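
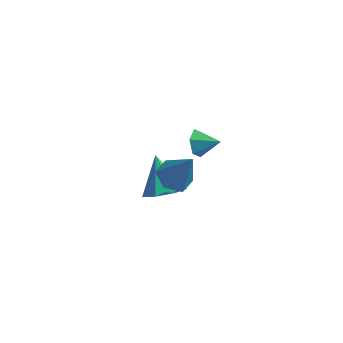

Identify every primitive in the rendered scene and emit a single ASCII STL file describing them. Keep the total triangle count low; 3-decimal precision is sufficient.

solid 
facet normal 0.440 -0.512 -0.738
outer loop
vertex -2.503 1.021 -1.348
vertex -3.14 1.374 -1.972
vertex -2.289 1.737 -1.717
endloop
endfacet
facet normal 0.589 0.224 0.776
outer loop
vertex -2.503 1.021 -1.348
vertex -2.289 1.737 -1.717
vertex -3.94 2.306 -0.628
endloop
endfacet
facet normal 0.440 -0.512 -0.738
outer loop
vertex -2.289 1.737 -1.717
vertex -3.14 1.374 -1.972
vertex -2.716 2.179 -2.278
endloop
endfacet
facet normal 0.477 0.829 0.290
outer loop
vertex -2.289 1.737 -1.717
vertex -2.716 2.179 -2.278
vertex -3.94 2.306 -0.628
endloop
endfacet
facet normal 0.439 -0.512 -0.738
outer loop
vertex -2.716 2.179 -2.278
vertex -3.14 1.374 -1.972
vertex -3.463 2.016 -2.609
endloop
endfacet
facet normal -0.135 0.975 -0.175
outer loop
vertex -2.716 2.179 -2.278
vertex -3.463 2.016 -2.609
vertex -3.94 2.306 -0.628
endloop
endfacet
facet normal 0.439 -0.512 -0.738
outer loop
vertex -3.463 2.016 -2.609
vertex -3.14 1.374 -1.972
vertex -3.967 1.369 -2.46
endloop
endfacet
facet normal -0.789 0.552 -0.271
outer loop
vertex -3.463 2.016 -2.609
vertex -3.967 1.369 -2.46
vertex -3.94 2.306 -0.628
endloop
endfacet
facet normal 0.439 -0.512 -0.739
outer loop
vertex -3.967 1.369 -2.46
vertex -3.14 1.374 -1.972
vertex -3.848 0.726 -1.944
endloop
endfacet
facet normal -0.990 -0.122 0.077
outer loop
vertex -3.967 1.369 -2.46
vertex -3.848 0.726 -1.944
vertex -3.94 2.306 -0.628
endloop
endfacet
facet normal 0.439 -0.512 -0.738
outer loop
vertex -3.848 0.726 -1.944
vertex -3.14 1.374 -1.972
vertex -3.197 0.571 -1.449
endloop
endfacet
facet normal -0.588 -0.538 0.605
outer loop
vertex -3.848 0.726 -1.944
vertex -3.197 0.571 -1.449
vertex -3.94 2.306 -0.628
endloop
endfacet
facet normal 0.439 -0.512 -0.738
outer loop
vertex -3.197 0.571 -1.449
vertex -3.14 1.374 -1.972
vertex -2.503 1.021 -1.348
endloop
endfacet
facet normal 0.116 -0.384 0.916
outer loop
vertex -3.197 0.571 -1.449
vertex -2.503 1.021 -1.348
vertex -3.94 2.306 -0.628
endloop
endfacet
facet normal -0.918 -0.087 -0.387
outer loop
vertex -2.076 2.642 -0.289
vertex -2.341 2.943 0.273
vertex -2.15 3.328 -0.267
endloop
endfacet
facet normal 0.781 0.104 -0.616
outer loop
vertex -2.076 2.642 -0.289
vertex -2.15 3.328 -0.267
vertex -1.359 3.037 0.687
endloop
endfacet
facet normal -0.918 -0.087 -0.387
outer loop
vertex -2.15 3.328 -0.267
vertex -2.341 2.943 0.273
vertex -2.415 3.629 0.294
endloop
endfacet
facet normal 0.533 0.824 -0.191
outer loop
vertex -2.15 3.328 -0.267
vertex -2.415 3.629 0.294
vertex -1.359 3.037 0.687
endloop
endfacet
facet normal -0.917 -0.087 -0.388
outer loop
vertex -2.415 3.629 0.294
vertex -2.341 2.943 0.273
vertex -2.607 3.244 0.834
endloop
endfacet
facet normal 0.199 0.763 0.615
outer loop
vertex -2.415 3.629 0.294
vertex -2.607 3.244 0.834
vertex -1.359 3.037 0.687
endloop
endfacet
facet normal -0.918 -0.089 -0.388
outer loop
vertex -2.607 3.244 0.834
vertex -2.341 2.943 0.273
vertex -2.532 2.559 0.813
endloop
endfacet
facet normal 0.114 -0.018 0.993
outer loop
vertex -2.607 3.244 0.834
vertex -2.532 2.559 0.813
vertex -1.359 3.037 0.687
endloop
endfacet
facet normal -0.918 -0.087 -0.386
outer loop
vertex -2.532 2.559 0.813
vertex -2.341 2.943 0.273
vertex -2.267 2.258 0.251
endloop
endfacet
facet normal 0.362 -0.740 0.567
outer loop
vertex -2.532 2.559 0.813
vertex -2.267 2.258 0.251
vertex -1.359 3.037 0.687
endloop
endfacet
facet normal -0.918 -0.087 -0.386
outer loop
vertex -2.267 2.258 0.251
vertex -2.341 2.943 0.273
vertex -2.076 2.642 -0.289
endloop
endfacet
facet normal 0.696 -0.678 -0.236
outer loop
vertex -2.267 2.258 0.251
vertex -2.076 2.642 -0.289
vertex -1.359 3.037 0.687
endloop
endfacet
facet normal -0.460 0.036 -0.887
outer loop
vertex -1.052 -1.678 2.234
vertex -1.612 -1.198 2.544
vertex -0.954 -0.884 2.215
endloop
endfacet
facet normal 0.987 -0.124 -0.102
outer loop
vertex -1.052 -1.678 2.234
vertex -0.954 -0.884 2.215
vertex -0.808 -1.262 4.096
endloop
endfacet
facet normal -0.460 0.036 -0.887
outer loop
vertex -0.954 -0.884 2.215
vertex -1.612 -1.198 2.544
vertex -1.514 -0.404 2.525
endloop
endfacet
facet normal 0.677 0.730 0.094
outer loop
vertex -0.954 -0.884 2.215
vertex -1.514 -0.404 2.525
vertex -0.808 -1.262 4.096
endloop
endfacet
facet normal -0.460 0.036 -0.887
outer loop
vertex -1.514 -0.404 2.525
vertex -1.612 -1.198 2.544
vertex -2.173 -0.719 2.854
endloop
endfacet
facet normal -0.141 0.841 0.523
outer loop
vertex -1.514 -0.404 2.525
vertex -2.173 -0.719 2.854
vertex -0.808 -1.262 4.096
endloop
endfacet
facet normal -0.459 0.037 -0.888
outer loop
vertex -2.173 -0.719 2.854
vertex -1.612 -1.198 2.544
vertex -2.271 -1.512 2.872
endloop
endfacet
facet normal -0.648 0.097 0.755
outer loop
vertex -2.173 -0.719 2.854
vertex -2.271 -1.512 2.872
vertex -0.808 -1.262 4.096
endloop
endfacet
facet normal -0.459 0.037 -0.887
outer loop
vertex -2.271 -1.512 2.872
vertex -1.612 -1.198 2.544
vertex -1.711 -1.992 2.562
endloop
endfacet
facet normal -0.339 -0.757 0.559
outer loop
vertex -2.271 -1.512 2.872
vertex -1.711 -1.992 2.562
vertex -0.808 -1.262 4.096
endloop
endfacet
facet normal -0.459 0.037 -0.887
outer loop
vertex -1.711 -1.992 2.562
vertex -1.612 -1.198 2.544
vertex -1.052 -1.678 2.234
endloop
endfacet
facet normal 0.479 -0.868 0.131
outer loop
vertex -1.711 -1.992 2.562
vertex -1.052 -1.678 2.234
vertex -0.808 -1.262 4.096
endloop
endfacet

endsolid


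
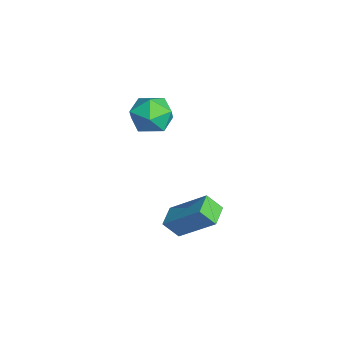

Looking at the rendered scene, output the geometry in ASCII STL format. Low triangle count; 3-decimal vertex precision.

solid 
facet normal -0.898 -0.410 -0.158
outer loop
vertex 1.19 0.095 -0.458
vertex 1.556 -0.684 -0.519
vertex 1.288 -0.392 0.247
endloop
endfacet
facet normal -0.953 0.172 0.251
outer loop
vertex 1.19 0.095 -0.458
vertex 1.288 -0.392 0.247
vertex 1.45 0.454 0.282
endloop
endfacet
facet normal -0.681 0.724 -0.112
outer loop
vertex 1.19 0.095 -0.458
vertex 1.45 0.454 0.282
vertex 1.818 0.685 -0.463
endloop
endfacet
facet normal -0.459 0.482 -0.746
outer loop
vertex 1.19 0.095 -0.458
vertex 1.818 0.685 -0.463
vertex 1.884 -0.018 -0.958
endloop
endfacet
facet normal -0.594 -0.218 -0.775
outer loop
vertex 1.19 0.095 -0.458
vertex 1.884 -0.018 -0.958
vertex 1.556 -0.684 -0.519
endloop
endfacet
facet normal -0.551 0.071 0.832
outer loop
vertex 1.45 0.454 0.282
vertex 1.288 -0.392 0.247
vertex 1.976 -0.102 0.678
endloop
endfacet
facet normal -0.462 -0.870 0.170
outer loop
vertex 1.288 -0.392 0.247
vertex 1.556 -0.684 -0.519
vertex 2.042 -0.805 0.183
endloop
endfacet
facet normal 0.031 -0.561 -0.828
outer loop
vertex 1.556 -0.684 -0.519
vertex 1.884 -0.018 -0.958
vertex 2.41 -0.574 -0.562
endloop
endfacet
facet normal 0.248 0.573 -0.781
outer loop
vertex 1.884 -0.018 -0.958
vertex 1.818 0.685 -0.463
vertex 2.572 0.272 -0.527
endloop
endfacet
facet normal -0.112 0.963 0.243
outer loop
vertex 1.818 0.685 -0.463
vertex 1.45 0.454 0.282
vertex 2.304 0.564 0.239
endloop
endfacet
facet normal 0.459 -0.482 0.746
outer loop
vertex 2.67 -0.215 0.178
vertex 1.976 -0.102 0.678
vertex 2.042 -0.805 0.183
endloop
endfacet
facet normal 0.681 -0.724 0.112
outer loop
vertex 2.67 -0.215 0.178
vertex 2.042 -0.805 0.183
vertex 2.41 -0.574 -0.562
endloop
endfacet
facet normal 0.953 -0.172 -0.251
outer loop
vertex 2.67 -0.215 0.178
vertex 2.41 -0.574 -0.562
vertex 2.572 0.272 -0.527
endloop
endfacet
facet normal 0.898 0.410 0.158
outer loop
vertex 2.67 -0.215 0.178
vertex 2.572 0.272 -0.527
vertex 2.304 0.564 0.239
endloop
endfacet
facet normal 0.594 0.218 0.775
outer loop
vertex 2.67 -0.215 0.178
vertex 2.304 0.564 0.239
vertex 1.976 -0.102 0.678
endloop
endfacet
facet normal -0.248 -0.573 0.781
outer loop
vertex 2.042 -0.805 0.183
vertex 1.976 -0.102 0.678
vertex 1.288 -0.392 0.247
endloop
endfacet
facet normal 0.112 -0.963 -0.243
outer loop
vertex 2.41 -0.574 -0.562
vertex 2.042 -0.805 0.183
vertex 1.556 -0.684 -0.519
endloop
endfacet
facet normal 0.551 -0.071 -0.832
outer loop
vertex 2.572 0.272 -0.527
vertex 2.41 -0.574 -0.562
vertex 1.884 -0.018 -0.958
endloop
endfacet
facet normal 0.462 0.870 -0.170
outer loop
vertex 2.304 0.564 0.239
vertex 2.572 0.272 -0.527
vertex 1.818 0.685 -0.463
endloop
endfacet
facet normal -0.031 0.561 0.828
outer loop
vertex 1.976 -0.102 0.678
vertex 2.304 0.564 0.239
vertex 1.45 0.454 0.282
endloop
endfacet
facet normal -0.889 0.426 0.166
outer loop
vertex 3.834 1.499 -2.998
vertex 3.975 2.026 -3.597
vertex 3.081 0.381 -4.16
endloop
endfacet
facet normal -0.174 -0.651 0.739
outer loop
vertex 3.845 0.014 -4.303
vertex 3.834 1.499 -2.998
vertex 3.081 0.381 -4.16
endloop
endfacet
facet normal -0.889 0.426 0.167
outer loop
vertex 3.081 0.381 -4.16
vertex 3.975 2.026 -3.597
vertex 3.221 0.908 -4.759
endloop
endfacet
facet normal -0.424 -0.629 -0.652
outer loop
vertex 3.221 0.908 -4.759
vertex 3.845 0.014 -4.303
vertex 3.081 0.381 -4.16
endloop
endfacet
facet normal 0.424 0.628 0.652
outer loop
vertex 3.834 1.499 -2.998
vertex 4.739 1.659 -3.74
vertex 3.975 2.026 -3.597
endloop
endfacet
facet normal -0.174 -0.651 0.739
outer loop
vertex 4.599 1.132 -3.141
vertex 3.834 1.499 -2.998
vertex 3.845 0.014 -4.303
endloop
endfacet
facet normal 0.424 0.629 0.652
outer loop
vertex 4.599 1.132 -3.141
vertex 4.739 1.659 -3.74
vertex 3.834 1.499 -2.998
endloop
endfacet
facet normal 0.174 0.651 -0.739
outer loop
vertex 3.975 2.026 -3.597
vertex 4.739 1.659 -3.74
vertex 3.221 0.908 -4.759
endloop
endfacet
facet normal -0.423 -0.628 -0.653
outer loop
vertex 3.986 0.541 -4.902
vertex 3.845 0.014 -4.303
vertex 3.221 0.908 -4.759
endloop
endfacet
facet normal 0.174 0.651 -0.739
outer loop
vertex 3.221 0.908 -4.759
vertex 4.739 1.659 -3.74
vertex 3.986 0.541 -4.902
endloop
endfacet
facet normal 0.889 -0.427 -0.166
outer loop
vertex 3.986 0.541 -4.902
vertex 4.599 1.132 -3.141
vertex 3.845 0.014 -4.303
endloop
endfacet
facet normal 0.889 -0.426 -0.167
outer loop
vertex 4.739 1.659 -3.74
vertex 4.599 1.132 -3.141
vertex 3.986 0.541 -4.902
endloop
endfacet

endsolid


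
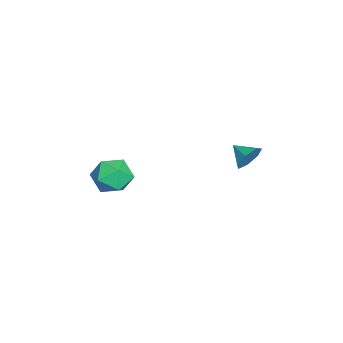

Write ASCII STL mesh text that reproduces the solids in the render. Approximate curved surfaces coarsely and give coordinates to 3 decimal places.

solid 
facet normal -0.524 0.828 0.201
outer loop
vertex 0.466 -3.09 1.354
vertex 0.771 -3.164 2.456
vertex 1.422 -2.574 1.72
endloop
endfacet
facet normal -0.274 0.840 -0.468
outer loop
vertex 0.466 -3.09 1.354
vertex 1.422 -2.574 1.72
vertex 1.42 -3.133 0.719
endloop
endfacet
facet normal -0.526 0.265 -0.808
outer loop
vertex 0.466 -3.09 1.354
vertex 1.42 -3.133 0.719
vertex 0.767 -4.068 0.837
endloop
endfacet
facet normal -0.931 -0.102 -0.350
outer loop
vertex 0.466 -3.09 1.354
vertex 0.767 -4.068 0.837
vertex 0.366 -4.087 1.911
endloop
endfacet
facet normal -0.930 0.246 0.274
outer loop
vertex 0.466 -3.09 1.354
vertex 0.366 -4.087 1.911
vertex 0.771 -3.164 2.456
endloop
endfacet
facet normal 0.437 0.785 -0.439
outer loop
vertex 1.42 -3.133 0.719
vertex 1.422 -2.574 1.72
vertex 2.314 -3.233 1.429
endloop
endfacet
facet normal 0.033 0.766 0.643
outer loop
vertex 1.422 -2.574 1.72
vertex 0.771 -3.164 2.456
vertex 1.913 -3.252 2.503
endloop
endfacet
facet normal -0.624 -0.176 0.761
outer loop
vertex 0.771 -3.164 2.456
vertex 0.366 -4.087 1.911
vertex 1.26 -4.187 2.621
endloop
endfacet
facet normal -0.627 -0.739 -0.247
outer loop
vertex 0.366 -4.087 1.911
vertex 0.767 -4.068 0.837
vertex 1.258 -4.746 1.62
endloop
endfacet
facet normal 0.029 -0.145 -0.989
outer loop
vertex 0.767 -4.068 0.837
vertex 1.42 -3.133 0.719
vertex 1.909 -4.156 0.884
endloop
endfacet
facet normal 0.931 0.102 0.350
outer loop
vertex 2.214 -4.23 1.986
vertex 2.314 -3.233 1.429
vertex 1.913 -3.252 2.503
endloop
endfacet
facet normal 0.526 -0.265 0.808
outer loop
vertex 2.214 -4.23 1.986
vertex 1.913 -3.252 2.503
vertex 1.26 -4.187 2.621
endloop
endfacet
facet normal 0.274 -0.840 0.468
outer loop
vertex 2.214 -4.23 1.986
vertex 1.26 -4.187 2.621
vertex 1.258 -4.746 1.62
endloop
endfacet
facet normal 0.524 -0.828 -0.201
outer loop
vertex 2.214 -4.23 1.986
vertex 1.258 -4.746 1.62
vertex 1.909 -4.156 0.884
endloop
endfacet
facet normal 0.930 -0.246 -0.274
outer loop
vertex 2.214 -4.23 1.986
vertex 1.909 -4.156 0.884
vertex 2.314 -3.233 1.429
endloop
endfacet
facet normal 0.627 0.739 0.247
outer loop
vertex 1.913 -3.252 2.503
vertex 2.314 -3.233 1.429
vertex 1.422 -2.574 1.72
endloop
endfacet
facet normal -0.029 0.145 0.989
outer loop
vertex 1.26 -4.187 2.621
vertex 1.913 -3.252 2.503
vertex 0.771 -3.164 2.456
endloop
endfacet
facet normal -0.437 -0.785 0.439
outer loop
vertex 1.258 -4.746 1.62
vertex 1.26 -4.187 2.621
vertex 0.366 -4.087 1.911
endloop
endfacet
facet normal -0.033 -0.766 -0.643
outer loop
vertex 1.909 -4.156 0.884
vertex 1.258 -4.746 1.62
vertex 0.767 -4.068 0.837
endloop
endfacet
facet normal 0.624 0.176 -0.761
outer loop
vertex 2.314 -3.233 1.429
vertex 1.909 -4.156 0.884
vertex 1.42 -3.133 0.719
endloop
endfacet
facet normal 0.576 0.728 -0.372
outer loop
vertex -0.723 2.602 1.964
vertex -1.319 2.768 1.366
vertex -1.239 3.107 2.153
endloop
endfacet
facet normal 0.039 -0.315 0.948
outer loop
vertex -0.723 2.602 1.964
vertex -1.239 3.107 2.153
vertex -1.981 1.932 1.794
endloop
endfacet
facet normal 0.576 0.728 -0.372
outer loop
vertex -1.239 3.107 2.153
vertex -1.319 2.768 1.366
vertex -1.815 3.357 1.75
endloop
endfacet
facet normal -0.545 0.089 0.834
outer loop
vertex -1.239 3.107 2.153
vertex -1.815 3.357 1.75
vertex -1.981 1.932 1.794
endloop
endfacet
facet normal 0.577 0.728 -0.371
outer loop
vertex -1.815 3.357 1.75
vertex -1.319 2.768 1.366
vertex -2.017 3.164 1.058
endloop
endfacet
facet normal -0.962 0.120 0.247
outer loop
vertex -1.815 3.357 1.75
vertex -2.017 3.164 1.058
vertex -1.981 1.932 1.794
endloop
endfacet
facet normal 0.577 0.728 -0.371
outer loop
vertex -2.017 3.164 1.058
vertex -1.319 2.768 1.366
vertex -1.693 2.673 0.598
endloop
endfacet
facet normal -0.896 -0.246 -0.368
outer loop
vertex -2.017 3.164 1.058
vertex -1.693 2.673 0.598
vertex -1.981 1.932 1.794
endloop
endfacet
facet normal 0.577 0.728 -0.371
outer loop
vertex -1.693 2.673 0.598
vertex -1.319 2.768 1.366
vertex -1.088 2.254 0.717
endloop
endfacet
facet normal -0.399 -0.733 -0.550
outer loop
vertex -1.693 2.673 0.598
vertex -1.088 2.254 0.717
vertex -1.981 1.932 1.794
endloop
endfacet
facet normal 0.576 0.728 -0.371
outer loop
vertex -1.088 2.254 0.717
vertex -1.319 2.768 1.366
vertex -0.656 2.222 1.325
endloop
endfacet
facet normal 0.156 -0.974 -0.162
outer loop
vertex -1.088 2.254 0.717
vertex -0.656 2.222 1.325
vertex -1.981 1.932 1.794
endloop
endfacet
facet normal 0.576 0.728 -0.372
outer loop
vertex -0.656 2.222 1.325
vertex -1.319 2.768 1.366
vertex -0.723 2.602 1.964
endloop
endfacet
facet normal 0.351 -0.788 0.505
outer loop
vertex -0.656 2.222 1.325
vertex -0.723 2.602 1.964
vertex -1.981 1.932 1.794
endloop
endfacet

endsolid


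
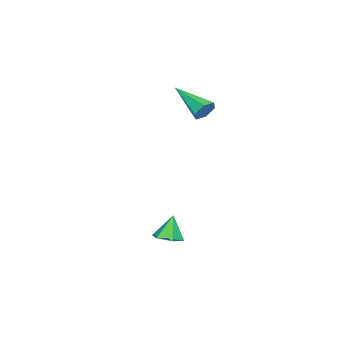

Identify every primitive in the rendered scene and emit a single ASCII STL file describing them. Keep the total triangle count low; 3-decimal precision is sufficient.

solid 
facet normal 0.351 -0.039 -0.935
outer loop
vertex 3.011 -0.322 -1.748
vertex 2.471 -0.101 -1.96
vertex 2.927 0.29 -1.805
endloop
endfacet
facet normal 0.676 0.160 0.719
outer loop
vertex 3.011 -0.322 -1.748
vertex 2.927 0.29 -1.805
vertex 2.089 -0.059 -0.94
endloop
endfacet
facet normal 0.351 -0.039 -0.935
outer loop
vertex 2.927 0.29 -1.805
vertex 2.471 -0.101 -1.96
vertex 2.387 0.511 -2.017
endloop
endfacet
facet normal 0.155 0.855 0.495
outer loop
vertex 2.927 0.29 -1.805
vertex 2.387 0.511 -2.017
vertex 2.089 -0.059 -0.94
endloop
endfacet
facet normal 0.350 -0.039 -0.936
outer loop
vertex 2.387 0.511 -2.017
vertex 2.471 -0.101 -1.96
vertex 1.932 0.119 -2.171
endloop
endfacet
facet normal -0.677 0.711 0.189
outer loop
vertex 2.387 0.511 -2.017
vertex 1.932 0.119 -2.171
vertex 2.089 -0.059 -0.94
endloop
endfacet
facet normal 0.351 -0.038 -0.936
outer loop
vertex 1.932 0.119 -2.171
vertex 2.471 -0.101 -1.96
vertex 2.016 -0.492 -2.115
endloop
endfacet
facet normal -0.986 -0.126 0.108
outer loop
vertex 1.932 0.119 -2.171
vertex 2.016 -0.492 -2.115
vertex 2.089 -0.059 -0.94
endloop
endfacet
facet normal 0.352 -0.039 -0.935
outer loop
vertex 2.016 -0.492 -2.115
vertex 2.471 -0.101 -1.96
vertex 2.555 -0.713 -1.903
endloop
endfacet
facet normal -0.467 -0.820 0.331
outer loop
vertex 2.016 -0.492 -2.115
vertex 2.555 -0.713 -1.903
vertex 2.089 -0.059 -0.94
endloop
endfacet
facet normal 0.351 -0.039 -0.935
outer loop
vertex 2.555 -0.713 -1.903
vertex 2.471 -0.101 -1.96
vertex 3.011 -0.322 -1.748
endloop
endfacet
facet normal 0.365 -0.678 0.637
outer loop
vertex 2.555 -0.713 -1.903
vertex 3.011 -0.322 -1.748
vertex 2.089 -0.059 -0.94
endloop
endfacet
facet normal 0.322 0.843 -0.431
outer loop
vertex -0.566 -0.31 2.921
vertex -0.756 -0.024 3.338
vertex -0.25 -0.212 3.348
endloop
endfacet
facet normal 0.638 -0.705 -0.310
outer loop
vertex -0.566 -0.31 2.921
vertex -0.25 -0.212 3.348
vertex -1.324 -1.516 4.102
endloop
endfacet
facet normal 0.322 0.842 -0.432
outer loop
vertex -0.25 -0.212 3.348
vertex -0.756 -0.024 3.338
vertex -0.44 0.074 3.764
endloop
endfacet
facet normal 0.768 -0.307 0.562
outer loop
vertex -0.25 -0.212 3.348
vertex -0.44 0.074 3.764
vertex -1.324 -1.516 4.102
endloop
endfacet
facet normal 0.321 0.843 -0.432
outer loop
vertex -0.44 0.074 3.764
vertex -0.756 -0.024 3.338
vertex -0.946 0.262 3.755
endloop
endfacet
facet normal 0.050 0.181 0.982
outer loop
vertex -0.44 0.074 3.764
vertex -0.946 0.262 3.755
vertex -1.324 -1.516 4.102
endloop
endfacet
facet normal 0.322 0.843 -0.431
outer loop
vertex -0.946 0.262 3.755
vertex -0.756 -0.024 3.338
vertex -1.262 0.164 3.328
endloop
endfacet
facet normal -0.802 0.274 0.531
outer loop
vertex -0.946 0.262 3.755
vertex -1.262 0.164 3.328
vertex -1.324 -1.516 4.102
endloop
endfacet
facet normal 0.322 0.843 -0.431
outer loop
vertex -1.262 0.164 3.328
vertex -0.756 -0.024 3.338
vertex -1.072 -0.122 2.911
endloop
endfacet
facet normal -0.932 -0.123 -0.341
outer loop
vertex -1.262 0.164 3.328
vertex -1.072 -0.122 2.911
vertex -1.324 -1.516 4.102
endloop
endfacet
facet normal 0.322 0.843 -0.431
outer loop
vertex -1.072 -0.122 2.911
vertex -0.756 -0.024 3.338
vertex -0.566 -0.31 2.921
endloop
endfacet
facet normal -0.212 -0.612 -0.762
outer loop
vertex -1.072 -0.122 2.911
vertex -0.566 -0.31 2.921
vertex -1.324 -1.516 4.102
endloop
endfacet

endsolid


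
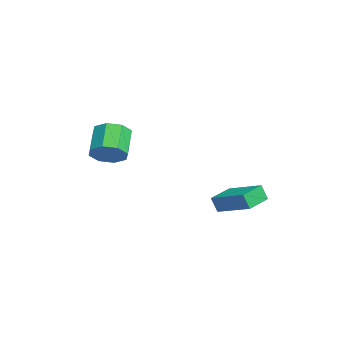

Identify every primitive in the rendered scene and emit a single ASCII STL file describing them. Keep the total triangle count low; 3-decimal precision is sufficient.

solid 
facet normal -0.708 -0.622 -0.335
outer loop
vertex 2.993 1.018 -3.258
vertex 2.083 1.958 -3.081
vertex 3.12 1.285 -4.023
endloop
endfacet
facet normal 0.689 -0.712 -0.134
outer loop
vertex 4.437 2.442 -3.399
vertex 2.993 1.018 -3.258
vertex 3.12 1.285 -4.023
endloop
endfacet
facet normal -0.708 -0.621 -0.335
outer loop
vertex 3.12 1.285 -4.023
vertex 2.083 1.958 -3.081
vertex 2.211 2.225 -3.846
endloop
endfacet
facet normal 0.155 0.326 -0.933
outer loop
vertex 2.211 2.225 -3.846
vertex 4.437 2.442 -3.399
vertex 3.12 1.285 -4.023
endloop
endfacet
facet normal -0.155 -0.326 0.932
outer loop
vertex 2.993 1.018 -3.258
vertex 3.4 3.115 -2.457
vertex 2.083 1.958 -3.081
endloop
endfacet
facet normal 0.689 -0.712 -0.133
outer loop
vertex 4.309 2.175 -2.634
vertex 2.993 1.018 -3.258
vertex 4.437 2.442 -3.399
endloop
endfacet
facet normal -0.156 -0.326 0.932
outer loop
vertex 4.309 2.175 -2.634
vertex 3.4 3.115 -2.457
vertex 2.993 1.018 -3.258
endloop
endfacet
facet normal -0.689 0.712 0.133
outer loop
vertex 2.083 1.958 -3.081
vertex 3.4 3.115 -2.457
vertex 2.211 2.225 -3.846
endloop
endfacet
facet normal 0.155 0.326 -0.932
outer loop
vertex 3.527 3.382 -3.222
vertex 4.437 2.442 -3.399
vertex 2.211 2.225 -3.846
endloop
endfacet
facet normal -0.689 0.712 0.134
outer loop
vertex 2.211 2.225 -3.846
vertex 3.4 3.115 -2.457
vertex 3.527 3.382 -3.222
endloop
endfacet
facet normal 0.708 0.622 0.335
outer loop
vertex 3.527 3.382 -3.222
vertex 4.309 2.175 -2.634
vertex 4.437 2.442 -3.399
endloop
endfacet
facet normal 0.708 0.622 0.335
outer loop
vertex 3.4 3.115 -2.457
vertex 4.309 2.175 -2.634
vertex 3.527 3.382 -3.222
endloop
endfacet
facet normal 0.741 -0.196 -0.642
outer loop
vertex 0.569 -2.684 -0.972
vertex -0.022 -3.053 -1.541
vertex 0.307 -2.225 -1.414
endloop
endfacet
facet normal 0.554 0.720 0.419
outer loop
vertex 0.569 -2.684 -0.972
vertex 0.307 -2.225 -1.414
vertex -0.587 -2.378 0.03
endloop
endfacet
facet normal 0.554 0.719 0.419
outer loop
vertex -0.587 -2.378 0.03
vertex 0.307 -2.225 -1.414
vertex -0.848 -1.919 -0.412
endloop
endfacet
facet normal -0.741 0.197 0.642
outer loop
vertex -0.587 -2.378 0.03
vertex -0.848 -1.919 -0.412
vertex -1.178 -2.747 -0.539
endloop
endfacet
facet normal 0.741 -0.196 -0.642
outer loop
vertex 0.307 -2.225 -1.414
vertex -0.022 -3.053 -1.541
vertex -0.147 -2.251 -1.93
endloop
endfacet
facet normal 0.123 0.980 -0.158
outer loop
vertex 0.307 -2.225 -1.414
vertex -0.147 -2.251 -1.93
vertex -0.848 -1.919 -0.412
endloop
endfacet
facet normal 0.123 0.980 -0.158
outer loop
vertex -0.848 -1.919 -0.412
vertex -0.147 -2.251 -1.93
vertex -1.303 -1.945 -0.929
endloop
endfacet
facet normal -0.741 0.197 0.642
outer loop
vertex -0.848 -1.919 -0.412
vertex -1.303 -1.945 -0.929
vertex -1.178 -2.747 -0.539
endloop
endfacet
facet normal 0.741 -0.196 -0.642
outer loop
vertex -0.147 -2.251 -1.93
vertex -0.022 -3.053 -1.541
vertex -0.529 -2.747 -2.219
endloop
endfacet
facet normal -0.379 0.666 -0.642
outer loop
vertex -0.147 -2.251 -1.93
vertex -0.529 -2.747 -2.219
vertex -1.303 -1.945 -0.929
endloop
endfacet
facet normal -0.380 0.666 -0.642
outer loop
vertex -1.303 -1.945 -0.929
vertex -0.529 -2.747 -2.219
vertex -1.685 -2.441 -1.217
endloop
endfacet
facet normal -0.740 0.197 0.643
outer loop
vertex -1.303 -1.945 -0.929
vertex -1.685 -2.441 -1.217
vertex -1.178 -2.747 -0.539
endloop
endfacet
facet normal 0.741 -0.196 -0.642
outer loop
vertex -0.529 -2.747 -2.219
vertex -0.022 -3.053 -1.541
vertex -0.613 -3.422 -2.11
endloop
endfacet
facet normal -0.660 -0.039 -0.750
outer loop
vertex -0.529 -2.747 -2.219
vertex -0.613 -3.422 -2.11
vertex -1.685 -2.441 -1.217
endloop
endfacet
facet normal -0.660 -0.039 -0.750
outer loop
vertex -1.685 -2.441 -1.217
vertex -0.613 -3.422 -2.11
vertex -1.769 -3.116 -1.108
endloop
endfacet
facet normal -0.741 0.196 0.642
outer loop
vertex -1.685 -2.441 -1.217
vertex -1.769 -3.116 -1.108
vertex -1.178 -2.747 -0.539
endloop
endfacet
facet normal 0.741 -0.197 -0.642
outer loop
vertex -0.613 -3.422 -2.11
vertex -0.022 -3.053 -1.541
vertex -0.352 -3.881 -1.668
endloop
endfacet
facet normal -0.554 -0.719 -0.420
outer loop
vertex -0.613 -3.422 -2.11
vertex -0.352 -3.881 -1.668
vertex -1.769 -3.116 -1.108
endloop
endfacet
facet normal -0.554 -0.720 -0.419
outer loop
vertex -1.769 -3.116 -1.108
vertex -0.352 -3.881 -1.668
vertex -1.507 -3.575 -0.666
endloop
endfacet
facet normal -0.741 0.196 0.642
outer loop
vertex -1.769 -3.116 -1.108
vertex -1.507 -3.575 -0.666
vertex -1.178 -2.747 -0.539
endloop
endfacet
facet normal 0.741 -0.197 -0.642
outer loop
vertex -0.352 -3.881 -1.668
vertex -0.022 -3.053 -1.541
vertex 0.103 -3.855 -1.151
endloop
endfacet
facet normal -0.123 -0.980 0.157
outer loop
vertex -0.352 -3.881 -1.668
vertex 0.103 -3.855 -1.151
vertex -1.507 -3.575 -0.666
endloop
endfacet
facet normal -0.123 -0.980 0.158
outer loop
vertex -1.507 -3.575 -0.666
vertex 0.103 -3.855 -1.151
vertex -1.053 -3.549 -0.15
endloop
endfacet
facet normal -0.741 0.196 0.642
outer loop
vertex -1.507 -3.575 -0.666
vertex -1.053 -3.549 -0.15
vertex -1.178 -2.747 -0.539
endloop
endfacet
facet normal 0.740 -0.197 -0.643
outer loop
vertex 0.103 -3.855 -1.151
vertex -0.022 -3.053 -1.541
vertex 0.485 -3.359 -0.863
endloop
endfacet
facet normal 0.380 -0.666 0.642
outer loop
vertex 0.103 -3.855 -1.151
vertex 0.485 -3.359 -0.863
vertex -1.053 -3.549 -0.15
endloop
endfacet
facet normal 0.380 -0.666 0.642
outer loop
vertex -1.053 -3.549 -0.15
vertex 0.485 -3.359 -0.863
vertex -0.671 -3.053 0.139
endloop
endfacet
facet normal -0.741 0.196 0.642
outer loop
vertex -1.053 -3.549 -0.15
vertex -0.671 -3.053 0.139
vertex -1.178 -2.747 -0.539
endloop
endfacet
facet normal 0.741 -0.196 -0.642
outer loop
vertex 0.485 -3.359 -0.863
vertex -0.022 -3.053 -1.541
vertex 0.569 -2.684 -0.972
endloop
endfacet
facet normal 0.660 0.039 0.750
outer loop
vertex 0.485 -3.359 -0.863
vertex 0.569 -2.684 -0.972
vertex -0.671 -3.053 0.139
endloop
endfacet
facet normal 0.660 0.039 0.750
outer loop
vertex -0.671 -3.053 0.139
vertex 0.569 -2.684 -0.972
vertex -0.587 -2.378 0.03
endloop
endfacet
facet normal -0.741 0.196 0.642
outer loop
vertex -0.671 -3.053 0.139
vertex -0.587 -2.378 0.03
vertex -1.178 -2.747 -0.539
endloop
endfacet

endsolid


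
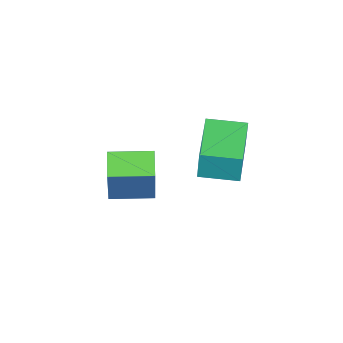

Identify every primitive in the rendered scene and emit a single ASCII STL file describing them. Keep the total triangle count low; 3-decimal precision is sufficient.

solid 
facet normal -0.460 -0.792 0.402
outer loop
vertex 0.461 -0.233 -0.069
vertex -0.765 0.482 -0.064
vertex 0.054 -0.918 -1.882
endloop
endfacet
facet normal 0.864 -0.504 -0.004
outer loop
vertex 0.505 -0.142 -2.276
vertex 0.461 -0.233 -0.069
vertex 0.054 -0.918 -1.882
endloop
endfacet
facet normal -0.461 -0.791 0.402
outer loop
vertex 0.054 -0.918 -1.882
vertex -0.765 0.482 -0.064
vertex -1.172 -0.202 -1.877
endloop
endfacet
facet normal -0.205 -0.345 -0.916
outer loop
vertex -1.172 -0.202 -1.877
vertex 0.505 -0.142 -2.276
vertex 0.054 -0.918 -1.882
endloop
endfacet
facet normal 0.205 0.346 0.916
outer loop
vertex 0.461 -0.233 -0.069
vertex -0.314 1.258 -0.458
vertex -0.765 0.482 -0.064
endloop
endfacet
facet normal 0.864 -0.504 -0.004
outer loop
vertex 0.912 0.542 -0.463
vertex 0.461 -0.233 -0.069
vertex 0.505 -0.142 -2.276
endloop
endfacet
facet normal 0.206 0.346 0.916
outer loop
vertex 0.912 0.542 -0.463
vertex -0.314 1.258 -0.458
vertex 0.461 -0.233 -0.069
endloop
endfacet
facet normal -0.864 0.504 0.004
outer loop
vertex -0.765 0.482 -0.064
vertex -0.314 1.258 -0.458
vertex -1.172 -0.202 -1.877
endloop
endfacet
facet normal -0.205 -0.346 -0.916
outer loop
vertex -0.721 0.573 -2.271
vertex 0.505 -0.142 -2.276
vertex -1.172 -0.202 -1.877
endloop
endfacet
facet normal -0.864 0.504 0.003
outer loop
vertex -1.172 -0.202 -1.877
vertex -0.314 1.258 -0.458
vertex -0.721 0.573 -2.271
endloop
endfacet
facet normal 0.460 0.792 -0.402
outer loop
vertex -0.721 0.573 -2.271
vertex 0.912 0.542 -0.463
vertex 0.505 -0.142 -2.276
endloop
endfacet
facet normal 0.460 0.791 -0.402
outer loop
vertex -0.314 1.258 -0.458
vertex 0.912 0.542 -0.463
vertex -0.721 0.573 -2.271
endloop
endfacet
facet normal -0.780 0.622 -0.062
outer loop
vertex -2.57 2.763 2.096
vertex -1.528 4.045 1.853
vertex -2.62 2.586 0.95
endloop
endfacet
facet normal -0.623 -0.768 0.146
outer loop
vertex -1.652 1.815 1.027
vertex -2.57 2.763 2.096
vertex -2.62 2.586 0.95
endloop
endfacet
facet normal -0.780 0.622 -0.062
outer loop
vertex -2.62 2.586 0.95
vertex -1.528 4.045 1.853
vertex -1.578 3.869 0.708
endloop
endfacet
facet normal -0.042 -0.152 -0.987
outer loop
vertex -1.578 3.869 0.708
vertex -1.652 1.815 1.027
vertex -2.62 2.586 0.95
endloop
endfacet
facet normal 0.043 0.152 0.987
outer loop
vertex -2.57 2.763 2.096
vertex -0.56 3.274 1.93
vertex -1.528 4.045 1.853
endloop
endfacet
facet normal -0.624 -0.768 0.145
outer loop
vertex -1.602 1.991 2.172
vertex -2.57 2.763 2.096
vertex -1.652 1.815 1.027
endloop
endfacet
facet normal 0.043 0.151 0.988
outer loop
vertex -1.602 1.991 2.172
vertex -0.56 3.274 1.93
vertex -2.57 2.763 2.096
endloop
endfacet
facet normal 0.623 0.768 -0.145
outer loop
vertex -1.528 4.045 1.853
vertex -0.56 3.274 1.93
vertex -1.578 3.869 0.708
endloop
endfacet
facet normal -0.044 -0.152 -0.987
outer loop
vertex -0.61 3.097 0.784
vertex -1.652 1.815 1.027
vertex -1.578 3.869 0.708
endloop
endfacet
facet normal 0.624 0.768 -0.146
outer loop
vertex -1.578 3.869 0.708
vertex -0.56 3.274 1.93
vertex -0.61 3.097 0.784
endloop
endfacet
facet normal 0.780 -0.622 0.062
outer loop
vertex -0.61 3.097 0.784
vertex -1.602 1.991 2.172
vertex -1.652 1.815 1.027
endloop
endfacet
facet normal 0.780 -0.622 0.062
outer loop
vertex -0.56 3.274 1.93
vertex -1.602 1.991 2.172
vertex -0.61 3.097 0.784
endloop
endfacet

endsolid


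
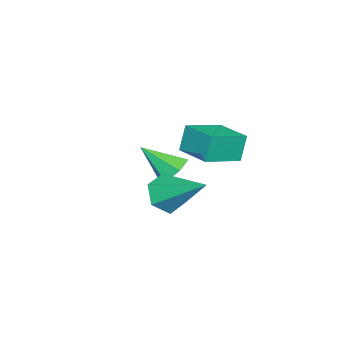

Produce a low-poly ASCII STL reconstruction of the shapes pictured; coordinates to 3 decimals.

solid 
facet normal -0.219 -0.810 -0.544
outer loop
vertex 1.969 -0.888 -0.737
vertex 1.555 -1.241 -0.045
vertex 1.111 -0.738 -0.615
endloop
endfacet
facet normal 0.055 0.800 -0.598
outer loop
vertex 1.969 -0.888 -0.737
vertex 1.111 -0.738 -0.615
vertex 2.025 0.501 1.125
endloop
endfacet
facet normal -0.219 -0.810 -0.544
outer loop
vertex 1.111 -0.738 -0.615
vertex 1.555 -1.241 -0.045
vertex 0.696 -1.091 0.077
endloop
endfacet
facet normal -0.732 0.674 -0.095
outer loop
vertex 1.111 -0.738 -0.615
vertex 0.696 -1.091 0.077
vertex 2.025 0.501 1.125
endloop
endfacet
facet normal -0.219 -0.810 -0.544
outer loop
vertex 0.696 -1.091 0.077
vertex 1.555 -1.241 -0.045
vertex 1.14 -1.593 0.646
endloop
endfacet
facet normal -0.714 0.145 0.685
outer loop
vertex 0.696 -1.091 0.077
vertex 1.14 -1.593 0.646
vertex 2.025 0.501 1.125
endloop
endfacet
facet normal -0.218 -0.810 -0.544
outer loop
vertex 1.14 -1.593 0.646
vertex 1.555 -1.241 -0.045
vertex 1.999 -1.743 0.525
endloop
endfacet
facet normal 0.090 -0.258 0.962
outer loop
vertex 1.14 -1.593 0.646
vertex 1.999 -1.743 0.525
vertex 2.025 0.501 1.125
endloop
endfacet
facet normal -0.219 -0.811 -0.543
outer loop
vertex 1.999 -1.743 0.525
vertex 1.555 -1.241 -0.045
vertex 2.413 -1.391 -0.167
endloop
endfacet
facet normal 0.879 -0.133 0.458
outer loop
vertex 1.999 -1.743 0.525
vertex 2.413 -1.391 -0.167
vertex 2.025 0.501 1.125
endloop
endfacet
facet normal -0.219 -0.810 -0.544
outer loop
vertex 2.413 -1.391 -0.167
vertex 1.555 -1.241 -0.045
vertex 1.969 -0.888 -0.737
endloop
endfacet
facet normal 0.860 0.396 -0.321
outer loop
vertex 2.413 -1.391 -0.167
vertex 1.969 -0.888 -0.737
vertex 2.025 0.501 1.125
endloop
endfacet
facet normal -0.835 0.469 -0.288
outer loop
vertex -2.028 -0.835 1.703
vertex -1.312 0.512 1.821
vertex -1.692 -0.916 0.595
endloop
endfacet
facet normal -0.468 -0.880 -0.078
outer loop
vertex -0.348 -1.672 1.059
vertex -2.028 -0.835 1.703
vertex -1.692 -0.916 0.595
endloop
endfacet
facet normal -0.835 0.469 -0.288
outer loop
vertex -1.692 -0.916 0.595
vertex -1.312 0.512 1.821
vertex -0.976 0.431 0.714
endloop
endfacet
facet normal 0.290 -0.070 -0.954
outer loop
vertex -0.976 0.431 0.714
vertex -0.348 -1.672 1.059
vertex -1.692 -0.916 0.595
endloop
endfacet
facet normal -0.290 0.070 0.954
outer loop
vertex -2.028 -0.835 1.703
vertex 0.032 -0.244 2.285
vertex -1.312 0.512 1.821
endloop
endfacet
facet normal -0.468 -0.880 -0.078
outer loop
vertex -0.684 -1.591 2.166
vertex -2.028 -0.835 1.703
vertex -0.348 -1.672 1.059
endloop
endfacet
facet normal -0.290 0.070 0.955
outer loop
vertex -0.684 -1.591 2.166
vertex 0.032 -0.244 2.285
vertex -2.028 -0.835 1.703
endloop
endfacet
facet normal 0.468 0.880 0.078
outer loop
vertex -1.312 0.512 1.821
vertex 0.032 -0.244 2.285
vertex -0.976 0.431 0.714
endloop
endfacet
facet normal 0.289 -0.070 -0.955
outer loop
vertex 0.368 -0.325 1.177
vertex -0.348 -1.672 1.059
vertex -0.976 0.431 0.714
endloop
endfacet
facet normal 0.468 0.880 0.078
outer loop
vertex -0.976 0.431 0.714
vertex 0.032 -0.244 2.285
vertex 0.368 -0.325 1.177
endloop
endfacet
facet normal 0.835 -0.469 0.288
outer loop
vertex 0.368 -0.325 1.177
vertex -0.684 -1.591 2.166
vertex -0.348 -1.672 1.059
endloop
endfacet
facet normal 0.835 -0.469 0.288
outer loop
vertex 0.032 -0.244 2.285
vertex -0.684 -1.591 2.166
vertex 0.368 -0.325 1.177
endloop
endfacet
facet normal -0.176 0.734 -0.655
outer loop
vertex -2.082 -3.074 -1.913
vertex -2.84 -3.092 -1.73
vertex -2.354 -2.625 -1.337
endloop
endfacet
facet normal 0.921 0.063 0.385
outer loop
vertex -2.082 -3.074 -1.913
vertex -2.354 -2.625 -1.337
vertex -2.54 -4.348 -0.61
endloop
endfacet
facet normal -0.176 0.734 -0.655
outer loop
vertex -2.354 -2.625 -1.337
vertex -2.84 -3.092 -1.73
vertex -3.112 -2.643 -1.154
endloop
endfacet
facet normal 0.211 0.361 0.909
outer loop
vertex -2.354 -2.625 -1.337
vertex -3.112 -2.643 -1.154
vertex -2.54 -4.348 -0.61
endloop
endfacet
facet normal -0.175 0.735 -0.655
outer loop
vertex -3.112 -2.643 -1.154
vertex -2.84 -3.092 -1.73
vertex -3.598 -3.109 -1.547
endloop
endfacet
facet normal -0.644 0.028 0.764
outer loop
vertex -3.112 -2.643 -1.154
vertex -3.598 -3.109 -1.547
vertex -2.54 -4.348 -0.61
endloop
endfacet
facet normal -0.175 0.735 -0.655
outer loop
vertex -3.598 -3.109 -1.547
vertex -2.84 -3.092 -1.73
vertex -3.325 -3.558 -2.124
endloop
endfacet
facet normal -0.791 -0.604 0.095
outer loop
vertex -3.598 -3.109 -1.547
vertex -3.325 -3.558 -2.124
vertex -2.54 -4.348 -0.61
endloop
endfacet
facet normal -0.175 0.735 -0.655
outer loop
vertex -3.325 -3.558 -2.124
vertex -2.84 -3.092 -1.73
vertex -2.567 -3.541 -2.307
endloop
endfacet
facet normal -0.083 -0.900 -0.427
outer loop
vertex -3.325 -3.558 -2.124
vertex -2.567 -3.541 -2.307
vertex -2.54 -4.348 -0.61
endloop
endfacet
facet normal -0.176 0.735 -0.655
outer loop
vertex -2.567 -3.541 -2.307
vertex -2.84 -3.092 -1.73
vertex -2.082 -3.074 -1.913
endloop
endfacet
facet normal 0.774 -0.567 -0.282
outer loop
vertex -2.567 -3.541 -2.307
vertex -2.082 -3.074 -1.913
vertex -2.54 -4.348 -0.61
endloop
endfacet

endsolid


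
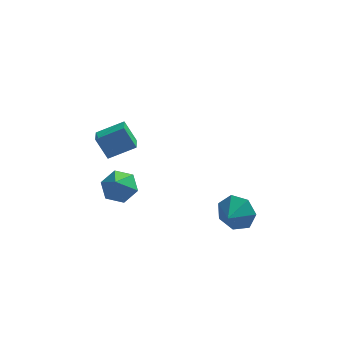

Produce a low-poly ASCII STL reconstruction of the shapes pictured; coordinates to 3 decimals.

solid 
facet normal 0.430 0.781 -0.452
outer loop
vertex 3.685 -1.598 -2.466
vertex 3.097 -0.975 -1.949
vertex 3.999 -1.329 -1.703
endloop
endfacet
facet normal 0.332 -0.924 0.189
outer loop
vertex 3.685 -1.598 -2.466
vertex 3.999 -1.329 -1.703
vertex 2.663 -1.765 -1.491
endloop
endfacet
facet normal 0.430 0.781 -0.453
outer loop
vertex 3.999 -1.329 -1.703
vertex 3.097 -0.975 -1.949
vertex 3.634 -0.793 -1.126
endloop
endfacet
facet normal 0.311 -0.590 0.745
outer loop
vertex 3.999 -1.329 -1.703
vertex 3.634 -0.793 -1.126
vertex 2.663 -1.765 -1.491
endloop
endfacet
facet normal 0.429 0.781 -0.453
outer loop
vertex 3.634 -0.793 -1.126
vertex 3.097 -0.975 -1.949
vertex 2.865 -0.395 -1.168
endloop
endfacet
facet normal -0.159 -0.204 0.966
outer loop
vertex 3.634 -0.793 -1.126
vertex 2.865 -0.395 -1.168
vertex 2.663 -1.765 -1.491
endloop
endfacet
facet normal 0.428 0.782 -0.453
outer loop
vertex 2.865 -0.395 -1.168
vertex 3.097 -0.975 -1.949
vertex 2.269 -0.434 -1.798
endloop
endfacet
facet normal -0.724 -0.056 0.688
outer loop
vertex 2.865 -0.395 -1.168
vertex 2.269 -0.434 -1.798
vertex 2.663 -1.765 -1.491
endloop
endfacet
facet normal 0.428 0.782 -0.453
outer loop
vertex 2.269 -0.434 -1.798
vertex 3.097 -0.975 -1.949
vertex 2.297 -0.88 -2.542
endloop
endfacet
facet normal -0.959 -0.257 0.118
outer loop
vertex 2.269 -0.434 -1.798
vertex 2.297 -0.88 -2.542
vertex 2.663 -1.765 -1.491
endloop
endfacet
facet normal 0.429 0.781 -0.453
outer loop
vertex 2.297 -0.88 -2.542
vertex 3.097 -0.975 -1.949
vertex 2.927 -1.398 -2.839
endloop
endfacet
facet normal -0.687 -0.656 -0.313
outer loop
vertex 2.297 -0.88 -2.542
vertex 2.927 -1.398 -2.839
vertex 2.663 -1.765 -1.491
endloop
endfacet
facet normal 0.429 0.781 -0.453
outer loop
vertex 2.927 -1.398 -2.839
vertex 3.097 -0.975 -1.949
vertex 3.685 -1.598 -2.466
endloop
endfacet
facet normal -0.113 -0.953 -0.282
outer loop
vertex 2.927 -1.398 -2.839
vertex 3.685 -1.598 -2.466
vertex 2.663 -1.765 -1.491
endloop
endfacet
facet normal 0.089 0.543 -0.835
outer loop
vertex -1.509 2.048 -3.533
vertex -2.409 2.31 -3.458
vertex -1.734 2.824 -3.052
endloop
endfacet
facet normal 0.848 -0.078 0.523
outer loop
vertex -1.509 2.048 -3.533
vertex -1.734 2.824 -3.052
vertex -2.571 1.31 -1.922
endloop
endfacet
facet normal 0.088 0.544 -0.835
outer loop
vertex -1.734 2.824 -3.052
vertex -2.409 2.31 -3.458
vertex -2.634 3.085 -2.977
endloop
endfacet
facet normal 0.216 0.505 0.836
outer loop
vertex -1.734 2.824 -3.052
vertex -2.634 3.085 -2.977
vertex -2.571 1.31 -1.922
endloop
endfacet
facet normal 0.088 0.544 -0.835
outer loop
vertex -2.634 3.085 -2.977
vertex -2.409 2.31 -3.458
vertex -3.308 2.571 -3.383
endloop
endfacet
facet normal -0.668 0.363 0.650
outer loop
vertex -2.634 3.085 -2.977
vertex -3.308 2.571 -3.383
vertex -2.571 1.31 -1.922
endloop
endfacet
facet normal 0.088 0.544 -0.835
outer loop
vertex -3.308 2.571 -3.383
vertex -2.409 2.31 -3.458
vertex -3.083 1.796 -3.864
endloop
endfacet
facet normal -0.920 -0.361 0.152
outer loop
vertex -3.308 2.571 -3.383
vertex -3.083 1.796 -3.864
vertex -2.571 1.31 -1.922
endloop
endfacet
facet normal 0.089 0.543 -0.835
outer loop
vertex -3.083 1.796 -3.864
vertex -2.409 2.31 -3.458
vertex -2.183 1.534 -3.939
endloop
endfacet
facet normal -0.288 -0.944 -0.160
outer loop
vertex -3.083 1.796 -3.864
vertex -2.183 1.534 -3.939
vertex -2.571 1.31 -1.922
endloop
endfacet
facet normal 0.089 0.543 -0.835
outer loop
vertex -2.183 1.534 -3.939
vertex -2.409 2.31 -3.458
vertex -1.509 2.048 -3.533
endloop
endfacet
facet normal 0.596 -0.802 0.026
outer loop
vertex -2.183 1.534 -3.939
vertex -1.509 2.048 -3.533
vertex -2.571 1.31 -1.922
endloop
endfacet
facet normal -0.442 0.333 0.833
outer loop
vertex -2.067 -0.083 3.913
vertex -2.06 0.708 3.601
vertex -3.377 -0.309 3.309
endloop
endfacet
facet normal -0.009 -0.930 0.367
outer loop
vertex -2.82 -0.728 2.259
vertex -2.067 -0.083 3.913
vertex -3.377 -0.309 3.309
endloop
endfacet
facet normal -0.442 0.333 0.833
outer loop
vertex -3.377 -0.309 3.309
vertex -2.06 0.708 3.601
vertex -3.37 0.482 2.997
endloop
endfacet
facet normal -0.897 -0.155 -0.414
outer loop
vertex -3.37 0.482 2.997
vertex -2.82 -0.728 2.259
vertex -3.377 -0.309 3.309
endloop
endfacet
facet normal 0.897 0.155 0.414
outer loop
vertex -2.067 -0.083 3.913
vertex -1.503 0.289 2.551
vertex -2.06 0.708 3.601
endloop
endfacet
facet normal -0.009 -0.930 0.367
outer loop
vertex -1.51 -0.502 2.863
vertex -2.067 -0.083 3.913
vertex -2.82 -0.728 2.259
endloop
endfacet
facet normal 0.897 0.155 0.414
outer loop
vertex -1.51 -0.502 2.863
vertex -1.503 0.289 2.551
vertex -2.067 -0.083 3.913
endloop
endfacet
facet normal 0.009 0.930 -0.367
outer loop
vertex -2.06 0.708 3.601
vertex -1.503 0.289 2.551
vertex -3.37 0.482 2.997
endloop
endfacet
facet normal -0.897 -0.155 -0.414
outer loop
vertex -2.813 0.063 1.947
vertex -2.82 -0.728 2.259
vertex -3.37 0.482 2.997
endloop
endfacet
facet normal 0.009 0.930 -0.367
outer loop
vertex -3.37 0.482 2.997
vertex -1.503 0.289 2.551
vertex -2.813 0.063 1.947
endloop
endfacet
facet normal 0.442 -0.333 -0.833
outer loop
vertex -2.813 0.063 1.947
vertex -1.51 -0.502 2.863
vertex -2.82 -0.728 2.259
endloop
endfacet
facet normal 0.442 -0.333 -0.833
outer loop
vertex -1.503 0.289 2.551
vertex -1.51 -0.502 2.863
vertex -2.813 0.063 1.947
endloop
endfacet

endsolid


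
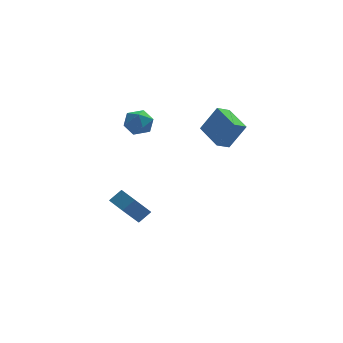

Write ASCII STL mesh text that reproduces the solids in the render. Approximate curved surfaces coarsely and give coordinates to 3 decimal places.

solid 
facet normal -0.505 0.033 -0.863
outer loop
vertex 2.505 -4.954 2.696
vertex 1.707 -3.143 3.232
vertex 3.298 -4.473 2.25
endloop
endfacet
facet normal 0.389 -0.883 -0.261
outer loop
vertex 4.293 -4.537 3.948
vertex 2.505 -4.954 2.696
vertex 3.298 -4.473 2.25
endloop
endfacet
facet normal -0.505 0.032 -0.862
outer loop
vertex 3.298 -4.473 2.25
vertex 1.707 -3.143 3.232
vertex 2.5 -2.662 2.785
endloop
endfacet
facet normal 0.770 0.468 -0.434
outer loop
vertex 2.5 -2.662 2.785
vertex 4.293 -4.537 3.948
vertex 3.298 -4.473 2.25
endloop
endfacet
facet normal -0.770 -0.468 0.434
outer loop
vertex 2.505 -4.954 2.696
vertex 2.702 -3.207 4.93
vertex 1.707 -3.143 3.232
endloop
endfacet
facet normal 0.389 -0.884 -0.261
outer loop
vertex 3.5 -5.018 4.395
vertex 2.505 -4.954 2.696
vertex 4.293 -4.537 3.948
endloop
endfacet
facet normal -0.770 -0.468 0.434
outer loop
vertex 3.5 -5.018 4.395
vertex 2.702 -3.207 4.93
vertex 2.505 -4.954 2.696
endloop
endfacet
facet normal -0.389 0.884 0.261
outer loop
vertex 1.707 -3.143 3.232
vertex 2.702 -3.207 4.93
vertex 2.5 -2.662 2.785
endloop
endfacet
facet normal 0.770 0.468 -0.433
outer loop
vertex 3.495 -2.726 4.484
vertex 4.293 -4.537 3.948
vertex 2.5 -2.662 2.785
endloop
endfacet
facet normal -0.389 0.883 0.261
outer loop
vertex 2.5 -2.662 2.785
vertex 2.702 -3.207 4.93
vertex 3.495 -2.726 4.484
endloop
endfacet
facet normal 0.506 -0.032 0.862
outer loop
vertex 3.495 -2.726 4.484
vertex 3.5 -5.018 4.395
vertex 4.293 -4.537 3.948
endloop
endfacet
facet normal 0.505 -0.032 0.863
outer loop
vertex 2.702 -3.207 4.93
vertex 3.5 -5.018 4.395
vertex 3.495 -2.726 4.484
endloop
endfacet
facet normal -0.732 0.672 0.113
outer loop
vertex -2.074 -1.328 3.451
vertex -2.759 -2.017 3.108
vertex -2.548 -1.957 4.115
endloop
endfacet
facet normal -0.212 0.781 0.588
outer loop
vertex -2.074 -1.328 3.451
vertex -2.548 -1.957 4.115
vertex -1.542 -1.762 4.219
endloop
endfacet
facet normal 0.395 0.890 0.229
outer loop
vertex -2.074 -1.328 3.451
vertex -1.542 -1.762 4.219
vertex -1.13 -1.702 3.276
endloop
endfacet
facet normal 0.249 0.848 -0.468
outer loop
vertex -2.074 -1.328 3.451
vertex -1.13 -1.702 3.276
vertex -1.882 -1.86 2.59
endloop
endfacet
facet normal -0.447 0.713 -0.540
outer loop
vertex -2.074 -1.328 3.451
vertex -1.882 -1.86 2.59
vertex -2.759 -2.017 3.108
endloop
endfacet
facet normal -0.136 0.184 0.973
outer loop
vertex -1.542 -1.762 4.219
vertex -2.548 -1.957 4.115
vertex -1.898 -2.72 4.35
endloop
endfacet
facet normal -0.979 0.008 0.205
outer loop
vertex -2.548 -1.957 4.115
vertex -2.759 -2.017 3.108
vertex -2.65 -2.878 3.664
endloop
endfacet
facet normal -0.517 0.076 -0.853
outer loop
vertex -2.759 -2.017 3.108
vertex -1.882 -1.86 2.59
vertex -2.238 -2.818 2.721
endloop
endfacet
facet normal 0.610 0.293 -0.736
outer loop
vertex -1.882 -1.86 2.59
vertex -1.13 -1.702 3.276
vertex -1.232 -2.623 2.825
endloop
endfacet
facet normal 0.846 0.361 0.393
outer loop
vertex -1.13 -1.702 3.276
vertex -1.542 -1.762 4.219
vertex -1.021 -2.563 3.832
endloop
endfacet
facet normal -0.249 -0.848 0.468
outer loop
vertex -1.706 -3.252 3.489
vertex -1.898 -2.72 4.35
vertex -2.65 -2.878 3.664
endloop
endfacet
facet normal -0.395 -0.890 -0.229
outer loop
vertex -1.706 -3.252 3.489
vertex -2.65 -2.878 3.664
vertex -2.238 -2.818 2.721
endloop
endfacet
facet normal 0.212 -0.781 -0.588
outer loop
vertex -1.706 -3.252 3.489
vertex -2.238 -2.818 2.721
vertex -1.232 -2.623 2.825
endloop
endfacet
facet normal 0.732 -0.672 -0.113
outer loop
vertex -1.706 -3.252 3.489
vertex -1.232 -2.623 2.825
vertex -1.021 -2.563 3.832
endloop
endfacet
facet normal 0.447 -0.713 0.540
outer loop
vertex -1.706 -3.252 3.489
vertex -1.021 -2.563 3.832
vertex -1.898 -2.72 4.35
endloop
endfacet
facet normal -0.610 -0.293 0.736
outer loop
vertex -2.65 -2.878 3.664
vertex -1.898 -2.72 4.35
vertex -2.548 -1.957 4.115
endloop
endfacet
facet normal -0.846 -0.361 -0.393
outer loop
vertex -2.238 -2.818 2.721
vertex -2.65 -2.878 3.664
vertex -2.759 -2.017 3.108
endloop
endfacet
facet normal 0.136 -0.184 -0.973
outer loop
vertex -1.232 -2.623 2.825
vertex -2.238 -2.818 2.721
vertex -1.882 -1.86 2.59
endloop
endfacet
facet normal 0.979 -0.008 -0.205
outer loop
vertex -1.021 -2.563 3.832
vertex -1.232 -2.623 2.825
vertex -1.13 -1.702 3.276
endloop
endfacet
facet normal 0.517 -0.076 0.853
outer loop
vertex -1.898 -2.72 4.35
vertex -1.021 -2.563 3.832
vertex -1.542 -1.762 4.219
endloop
endfacet
facet normal -0.506 0.849 0.152
outer loop
vertex -2.926 -1.794 -2.572
vertex -1.886 -0.882 -4.205
vertex -3.703 -2.135 -3.257
endloop
endfacet
facet normal -0.486 -0.426 0.763
outer loop
vertex -2.974 -3.358 -3.475
vertex -2.926 -1.794 -2.572
vertex -3.703 -2.135 -3.257
endloop
endfacet
facet normal -0.506 0.849 0.152
outer loop
vertex -3.703 -2.135 -3.257
vertex -1.886 -0.882 -4.205
vertex -2.663 -1.223 -4.89
endloop
endfacet
facet normal -0.712 -0.313 -0.628
outer loop
vertex -2.663 -1.223 -4.89
vertex -2.974 -3.358 -3.475
vertex -3.703 -2.135 -3.257
endloop
endfacet
facet normal 0.712 0.313 0.628
outer loop
vertex -2.926 -1.794 -2.572
vertex -1.157 -2.105 -4.423
vertex -1.886 -0.882 -4.205
endloop
endfacet
facet normal -0.486 -0.426 0.763
outer loop
vertex -2.197 -3.017 -2.79
vertex -2.926 -1.794 -2.572
vertex -2.974 -3.358 -3.475
endloop
endfacet
facet normal 0.712 0.313 0.628
outer loop
vertex -2.197 -3.017 -2.79
vertex -1.157 -2.105 -4.423
vertex -2.926 -1.794 -2.572
endloop
endfacet
facet normal 0.486 0.426 -0.763
outer loop
vertex -1.886 -0.882 -4.205
vertex -1.157 -2.105 -4.423
vertex -2.663 -1.223 -4.89
endloop
endfacet
facet normal -0.712 -0.313 -0.628
outer loop
vertex -1.934 -2.446 -5.108
vertex -2.974 -3.358 -3.475
vertex -2.663 -1.223 -4.89
endloop
endfacet
facet normal 0.486 0.426 -0.763
outer loop
vertex -2.663 -1.223 -4.89
vertex -1.157 -2.105 -4.423
vertex -1.934 -2.446 -5.108
endloop
endfacet
facet normal 0.506 -0.849 -0.152
outer loop
vertex -1.934 -2.446 -5.108
vertex -2.197 -3.017 -2.79
vertex -2.974 -3.358 -3.475
endloop
endfacet
facet normal 0.506 -0.849 -0.152
outer loop
vertex -1.157 -2.105 -4.423
vertex -2.197 -3.017 -2.79
vertex -1.934 -2.446 -5.108
endloop
endfacet

endsolid


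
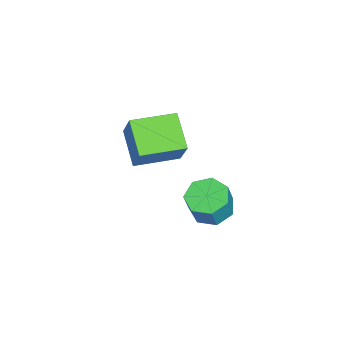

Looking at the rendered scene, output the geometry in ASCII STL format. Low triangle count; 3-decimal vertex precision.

solid 
facet normal -0.437 -0.279 -0.855
outer loop
vertex -3.114 -2.816 0.159
vertex -4.187 -1.0 0.115
vertex -1.712 -2.011 -0.82
endloop
endfacet
facet normal 0.509 -0.861 0.021
outer loop
vertex -0.913 -1.5 0.745
vertex -3.114 -2.816 0.159
vertex -1.712 -2.011 -0.82
endloop
endfacet
facet normal -0.437 -0.279 -0.855
outer loop
vertex -1.712 -2.011 -0.82
vertex -4.187 -1.0 0.115
vertex -2.785 -0.194 -0.864
endloop
endfacet
facet normal 0.742 0.426 -0.518
outer loop
vertex -2.785 -0.194 -0.864
vertex -0.913 -1.5 0.745
vertex -1.712 -2.011 -0.82
endloop
endfacet
facet normal -0.742 -0.426 0.518
outer loop
vertex -3.114 -2.816 0.159
vertex -3.388 -0.489 1.68
vertex -4.187 -1.0 0.115
endloop
endfacet
facet normal 0.509 -0.861 0.021
outer loop
vertex -2.315 -2.306 1.724
vertex -3.114 -2.816 0.159
vertex -0.913 -1.5 0.745
endloop
endfacet
facet normal -0.742 -0.426 0.518
outer loop
vertex -2.315 -2.306 1.724
vertex -3.388 -0.489 1.68
vertex -3.114 -2.816 0.159
endloop
endfacet
facet normal -0.509 0.860 -0.021
outer loop
vertex -4.187 -1.0 0.115
vertex -3.388 -0.489 1.68
vertex -2.785 -0.194 -0.864
endloop
endfacet
facet normal 0.742 0.426 -0.518
outer loop
vertex -1.986 0.316 0.701
vertex -0.913 -1.5 0.745
vertex -2.785 -0.194 -0.864
endloop
endfacet
facet normal -0.509 0.861 -0.021
outer loop
vertex -2.785 -0.194 -0.864
vertex -3.388 -0.489 1.68
vertex -1.986 0.316 0.701
endloop
endfacet
facet normal 0.437 0.279 0.855
outer loop
vertex -1.986 0.316 0.701
vertex -2.315 -2.306 1.724
vertex -0.913 -1.5 0.745
endloop
endfacet
facet normal 0.437 0.279 0.855
outer loop
vertex -3.388 -0.489 1.68
vertex -2.315 -2.306 1.724
vertex -1.986 0.316 0.701
endloop
endfacet
facet normal -0.387 0.077 -0.919
outer loop
vertex 2.275 2.566 0.088
vertex 1.467 2.172 0.395
vertex 1.706 3.091 0.371
endloop
endfacet
facet normal 0.611 0.767 -0.194
outer loop
vertex 2.275 2.566 0.088
vertex 1.706 3.091 0.371
vertex 2.801 2.463 1.338
endloop
endfacet
facet normal 0.611 0.768 -0.193
outer loop
vertex 2.801 2.463 1.338
vertex 1.706 3.091 0.371
vertex 2.231 2.988 1.621
endloop
endfacet
facet normal 0.386 -0.076 0.919
outer loop
vertex 2.801 2.463 1.338
vertex 2.231 2.988 1.621
vertex 1.993 2.068 1.645
endloop
endfacet
facet normal -0.386 0.076 -0.919
outer loop
vertex 1.706 3.091 0.371
vertex 1.467 2.172 0.395
vertex 0.957 2.924 0.672
endloop
endfacet
facet normal -0.159 0.976 0.147
outer loop
vertex 1.706 3.091 0.371
vertex 0.957 2.924 0.672
vertex 2.231 2.988 1.621
endloop
endfacet
facet normal -0.159 0.976 0.148
outer loop
vertex 2.231 2.988 1.621
vertex 0.957 2.924 0.672
vertex 1.482 2.82 1.922
endloop
endfacet
facet normal 0.386 -0.076 0.919
outer loop
vertex 2.231 2.988 1.621
vertex 1.482 2.82 1.922
vertex 1.993 2.068 1.645
endloop
endfacet
facet normal -0.386 0.077 -0.919
outer loop
vertex 0.957 2.924 0.672
vertex 1.467 2.172 0.395
vertex 0.592 2.19 0.764
endloop
endfacet
facet normal -0.809 0.450 0.377
outer loop
vertex 0.957 2.924 0.672
vertex 0.592 2.19 0.764
vertex 1.482 2.82 1.922
endloop
endfacet
facet normal -0.810 0.449 0.378
outer loop
vertex 1.482 2.82 1.922
vertex 0.592 2.19 0.764
vertex 1.118 2.087 2.014
endloop
endfacet
facet normal 0.386 -0.076 0.919
outer loop
vertex 1.482 2.82 1.922
vertex 1.118 2.087 2.014
vertex 1.993 2.068 1.645
endloop
endfacet
facet normal -0.386 0.075 -0.919
outer loop
vertex 0.592 2.19 0.764
vertex 1.467 2.172 0.395
vertex 0.887 1.443 0.579
endloop
endfacet
facet normal -0.850 -0.416 0.323
outer loop
vertex 0.592 2.19 0.764
vertex 0.887 1.443 0.579
vertex 1.118 2.087 2.014
endloop
endfacet
facet normal -0.851 -0.414 0.323
outer loop
vertex 1.118 2.087 2.014
vertex 0.887 1.443 0.579
vertex 1.412 1.339 1.829
endloop
endfacet
facet normal 0.386 -0.076 0.919
outer loop
vertex 1.118 2.087 2.014
vertex 1.412 1.339 1.829
vertex 1.993 2.068 1.645
endloop
endfacet
facet normal -0.387 0.076 -0.919
outer loop
vertex 0.887 1.443 0.579
vertex 1.467 2.172 0.395
vertex 1.618 1.244 0.255
endloop
endfacet
facet normal -0.252 -0.967 0.025
outer loop
vertex 0.887 1.443 0.579
vertex 1.618 1.244 0.255
vertex 1.412 1.339 1.829
endloop
endfacet
facet normal -0.250 -0.968 0.026
outer loop
vertex 1.412 1.339 1.829
vertex 1.618 1.244 0.255
vertex 2.144 1.141 1.505
endloop
endfacet
facet normal 0.386 -0.076 0.919
outer loop
vertex 1.412 1.339 1.829
vertex 2.144 1.141 1.505
vertex 1.993 2.068 1.645
endloop
endfacet
facet normal -0.387 0.076 -0.919
outer loop
vertex 1.618 1.244 0.255
vertex 1.467 2.172 0.395
vertex 2.236 1.744 0.036
endloop
endfacet
facet normal 0.537 -0.792 -0.291
outer loop
vertex 1.618 1.244 0.255
vertex 2.236 1.744 0.036
vertex 2.144 1.141 1.505
endloop
endfacet
facet normal 0.538 -0.791 -0.291
outer loop
vertex 2.144 1.141 1.505
vertex 2.236 1.744 0.036
vertex 2.762 1.641 1.287
endloop
endfacet
facet normal 0.386 -0.076 0.919
outer loop
vertex 2.144 1.141 1.505
vertex 2.762 1.641 1.287
vertex 1.993 2.068 1.645
endloop
endfacet
facet normal -0.387 0.076 -0.919
outer loop
vertex 2.236 1.744 0.036
vertex 1.467 2.172 0.395
vertex 2.275 2.566 0.088
endloop
endfacet
facet normal 0.921 -0.019 -0.389
outer loop
vertex 2.236 1.744 0.036
vertex 2.275 2.566 0.088
vertex 2.762 1.641 1.287
endloop
endfacet
facet normal 0.921 -0.020 -0.389
outer loop
vertex 2.762 1.641 1.287
vertex 2.275 2.566 0.088
vertex 2.801 2.463 1.338
endloop
endfacet
facet normal 0.386 -0.075 0.919
outer loop
vertex 2.762 1.641 1.287
vertex 2.801 2.463 1.338
vertex 1.993 2.068 1.645
endloop
endfacet

endsolid


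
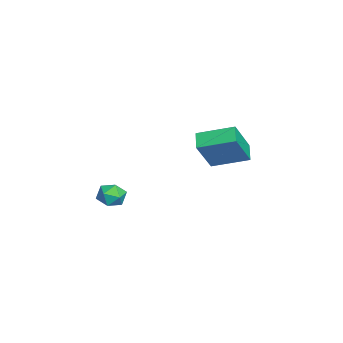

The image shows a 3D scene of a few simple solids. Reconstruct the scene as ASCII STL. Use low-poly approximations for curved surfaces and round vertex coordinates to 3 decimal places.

solid 
facet normal -0.482 0.320 -0.816
outer loop
vertex -3.333 1.75 2.051
vertex -2.508 1.795 1.581
vertex -3.546 0.066 1.516
endloop
endfacet
facet normal -0.868 -0.047 0.494
outer loop
vertex -2.612 -0.555 3.099
vertex -3.333 1.75 2.051
vertex -3.546 0.066 1.516
endloop
endfacet
facet normal -0.482 0.320 -0.816
outer loop
vertex -3.546 0.066 1.516
vertex -2.508 1.795 1.581
vertex -2.722 0.11 1.047
endloop
endfacet
facet normal -0.120 -0.946 -0.300
outer loop
vertex -2.722 0.11 1.047
vertex -2.612 -0.555 3.099
vertex -3.546 0.066 1.516
endloop
endfacet
facet normal 0.120 0.946 0.301
outer loop
vertex -3.333 1.75 2.051
vertex -1.574 1.174 3.164
vertex -2.508 1.795 1.581
endloop
endfacet
facet normal -0.868 -0.047 0.495
outer loop
vertex -2.398 1.13 3.633
vertex -3.333 1.75 2.051
vertex -2.612 -0.555 3.099
endloop
endfacet
facet normal 0.120 0.946 0.300
outer loop
vertex -2.398 1.13 3.633
vertex -1.574 1.174 3.164
vertex -3.333 1.75 2.051
endloop
endfacet
facet normal 0.868 0.046 -0.494
outer loop
vertex -2.508 1.795 1.581
vertex -1.574 1.174 3.164
vertex -2.722 0.11 1.047
endloop
endfacet
facet normal -0.119 -0.946 -0.300
outer loop
vertex -1.787 -0.51 2.629
vertex -2.612 -0.555 3.099
vertex -2.722 0.11 1.047
endloop
endfacet
facet normal 0.868 0.047 -0.494
outer loop
vertex -2.722 0.11 1.047
vertex -1.574 1.174 3.164
vertex -1.787 -0.51 2.629
endloop
endfacet
facet normal 0.482 -0.320 0.816
outer loop
vertex -1.787 -0.51 2.629
vertex -2.398 1.13 3.633
vertex -2.612 -0.555 3.099
endloop
endfacet
facet normal 0.481 -0.320 0.816
outer loop
vertex -1.574 1.174 3.164
vertex -2.398 1.13 3.633
vertex -1.787 -0.51 2.629
endloop
endfacet
facet normal -0.405 0.597 0.693
outer loop
vertex 2.741 -3.177 2.311
vertex 2.325 -3.673 2.495
vertex 2.926 -3.61 2.792
endloop
endfacet
facet normal 0.280 0.765 0.581
outer loop
vertex 2.741 -3.177 2.311
vertex 2.926 -3.61 2.792
vertex 3.37 -3.417 2.324
endloop
endfacet
facet normal 0.356 0.928 -0.110
outer loop
vertex 2.741 -3.177 2.311
vertex 3.37 -3.417 2.324
vertex 3.043 -3.361 1.738
endloop
endfacet
facet normal -0.281 0.861 -0.424
outer loop
vertex 2.741 -3.177 2.311
vertex 3.043 -3.361 1.738
vertex 2.398 -3.519 1.844
endloop
endfacet
facet normal -0.751 0.656 0.071
outer loop
vertex 2.741 -3.177 2.311
vertex 2.398 -3.519 1.844
vertex 2.325 -3.673 2.495
endloop
endfacet
facet normal 0.674 0.184 0.715
outer loop
vertex 3.37 -3.417 2.324
vertex 2.926 -3.61 2.792
vertex 3.342 -4.061 2.516
endloop
endfacet
facet normal -0.434 -0.087 0.897
outer loop
vertex 2.926 -3.61 2.792
vertex 2.325 -3.673 2.495
vertex 2.697 -4.219 2.622
endloop
endfacet
facet normal -0.994 0.011 -0.109
outer loop
vertex 2.325 -3.673 2.495
vertex 2.398 -3.519 1.844
vertex 2.37 -4.163 2.036
endloop
endfacet
facet normal -0.233 0.342 -0.910
outer loop
vertex 2.398 -3.519 1.844
vertex 3.043 -3.361 1.738
vertex 2.814 -3.97 1.568
endloop
endfacet
facet normal 0.798 0.450 -0.402
outer loop
vertex 3.043 -3.361 1.738
vertex 3.37 -3.417 2.324
vertex 3.415 -3.907 1.865
endloop
endfacet
facet normal 0.281 -0.861 0.424
outer loop
vertex 2.999 -4.403 2.049
vertex 3.342 -4.061 2.516
vertex 2.697 -4.219 2.622
endloop
endfacet
facet normal -0.356 -0.928 0.110
outer loop
vertex 2.999 -4.403 2.049
vertex 2.697 -4.219 2.622
vertex 2.37 -4.163 2.036
endloop
endfacet
facet normal -0.280 -0.765 -0.581
outer loop
vertex 2.999 -4.403 2.049
vertex 2.37 -4.163 2.036
vertex 2.814 -3.97 1.568
endloop
endfacet
facet normal 0.405 -0.597 -0.693
outer loop
vertex 2.999 -4.403 2.049
vertex 2.814 -3.97 1.568
vertex 3.415 -3.907 1.865
endloop
endfacet
facet normal 0.751 -0.656 -0.071
outer loop
vertex 2.999 -4.403 2.049
vertex 3.415 -3.907 1.865
vertex 3.342 -4.061 2.516
endloop
endfacet
facet normal 0.233 -0.342 0.910
outer loop
vertex 2.697 -4.219 2.622
vertex 3.342 -4.061 2.516
vertex 2.926 -3.61 2.792
endloop
endfacet
facet normal -0.798 -0.450 0.402
outer loop
vertex 2.37 -4.163 2.036
vertex 2.697 -4.219 2.622
vertex 2.325 -3.673 2.495
endloop
endfacet
facet normal -0.674 -0.184 -0.715
outer loop
vertex 2.814 -3.97 1.568
vertex 2.37 -4.163 2.036
vertex 2.398 -3.519 1.844
endloop
endfacet
facet normal 0.434 0.087 -0.897
outer loop
vertex 3.415 -3.907 1.865
vertex 2.814 -3.97 1.568
vertex 3.043 -3.361 1.738
endloop
endfacet
facet normal 0.994 -0.011 0.109
outer loop
vertex 3.342 -4.061 2.516
vertex 3.415 -3.907 1.865
vertex 3.37 -3.417 2.324
endloop
endfacet

endsolid


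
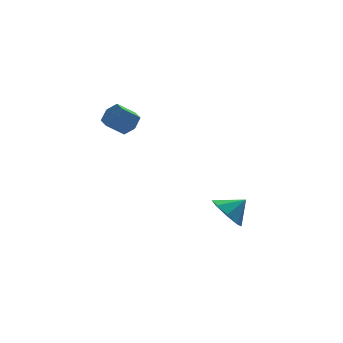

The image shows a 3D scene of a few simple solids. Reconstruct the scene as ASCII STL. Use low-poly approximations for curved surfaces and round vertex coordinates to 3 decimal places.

solid 
facet normal 0.771 0.035 -0.635
outer loop
vertex -2.735 -0.652 3.826
vertex -3.126 -0.312 3.37
vertex -2.757 0.038 3.837
endloop
endfacet
facet normal 0.636 0.008 0.771
outer loop
vertex -2.735 -0.652 3.826
vertex -2.757 0.038 3.837
vertex -3.583 -0.688 4.526
endloop
endfacet
facet normal 0.636 0.009 0.772
outer loop
vertex -3.583 -0.688 4.526
vertex -2.757 0.038 3.837
vertex -3.605 0.001 4.536
endloop
endfacet
facet normal -0.771 -0.034 0.636
outer loop
vertex -3.583 -0.688 4.526
vertex -3.605 0.001 4.536
vertex -3.974 -0.348 4.07
endloop
endfacet
facet normal 0.772 0.033 -0.635
outer loop
vertex -2.757 0.038 3.837
vertex -3.126 -0.312 3.37
vertex -3.147 0.378 3.38
endloop
endfacet
facet normal 0.291 0.870 0.399
outer loop
vertex -2.757 0.038 3.837
vertex -3.147 0.378 3.38
vertex -3.605 0.001 4.536
endloop
endfacet
facet normal 0.291 0.869 0.399
outer loop
vertex -3.605 0.001 4.536
vertex -3.147 0.378 3.38
vertex -3.995 0.341 4.08
endloop
endfacet
facet normal -0.771 -0.033 0.635
outer loop
vertex -3.605 0.001 4.536
vertex -3.995 0.341 4.08
vertex -3.974 -0.348 4.07
endloop
endfacet
facet normal 0.771 0.033 -0.636
outer loop
vertex -3.147 0.378 3.38
vertex -3.126 -0.312 3.37
vertex -3.517 0.028 2.914
endloop
endfacet
facet normal -0.345 0.861 -0.373
outer loop
vertex -3.147 0.378 3.38
vertex -3.517 0.028 2.914
vertex -3.995 0.341 4.08
endloop
endfacet
facet normal -0.344 0.862 -0.372
outer loop
vertex -3.995 0.341 4.08
vertex -3.517 0.028 2.914
vertex -4.365 -0.008 3.614
endloop
endfacet
facet normal -0.771 -0.033 0.636
outer loop
vertex -3.995 0.341 4.08
vertex -4.365 -0.008 3.614
vertex -3.974 -0.348 4.07
endloop
endfacet
facet normal 0.771 0.034 -0.636
outer loop
vertex -3.517 0.028 2.914
vertex -3.126 -0.312 3.37
vertex -3.495 -0.661 2.904
endloop
endfacet
facet normal -0.636 -0.009 -0.771
outer loop
vertex -3.517 0.028 2.914
vertex -3.495 -0.661 2.904
vertex -4.365 -0.008 3.614
endloop
endfacet
facet normal -0.636 -0.008 -0.772
outer loop
vertex -4.365 -0.008 3.614
vertex -3.495 -0.661 2.904
vertex -4.343 -0.698 3.603
endloop
endfacet
facet normal -0.771 -0.035 0.635
outer loop
vertex -4.365 -0.008 3.614
vertex -4.343 -0.698 3.603
vertex -3.974 -0.348 4.07
endloop
endfacet
facet normal 0.771 0.033 -0.635
outer loop
vertex -3.495 -0.661 2.904
vertex -3.126 -0.312 3.37
vertex -3.105 -1.001 3.36
endloop
endfacet
facet normal -0.291 -0.869 -0.399
outer loop
vertex -3.495 -0.661 2.904
vertex -3.105 -1.001 3.36
vertex -4.343 -0.698 3.603
endloop
endfacet
facet normal -0.291 -0.870 -0.399
outer loop
vertex -4.343 -0.698 3.603
vertex -3.105 -1.001 3.36
vertex -3.953 -1.038 4.06
endloop
endfacet
facet normal -0.772 -0.033 0.635
outer loop
vertex -4.343 -0.698 3.603
vertex -3.953 -1.038 4.06
vertex -3.974 -0.348 4.07
endloop
endfacet
facet normal 0.771 0.033 -0.636
outer loop
vertex -3.105 -1.001 3.36
vertex -3.126 -0.312 3.37
vertex -2.735 -0.652 3.826
endloop
endfacet
facet normal 0.345 -0.862 0.372
outer loop
vertex -3.105 -1.001 3.36
vertex -2.735 -0.652 3.826
vertex -3.953 -1.038 4.06
endloop
endfacet
facet normal 0.345 -0.861 0.373
outer loop
vertex -3.953 -1.038 4.06
vertex -2.735 -0.652 3.826
vertex -3.583 -0.688 4.526
endloop
endfacet
facet normal -0.771 -0.033 0.636
outer loop
vertex -3.953 -1.038 4.06
vertex -3.583 -0.688 4.526
vertex -3.974 -0.348 4.07
endloop
endfacet
facet normal -0.777 0.031 -0.629
outer loop
vertex 1.393 -2.533 -2.883
vertex 0.861 -2.032 -2.201
vertex 1.475 -1.775 -2.947
endloop
endfacet
facet normal 0.967 -0.123 -0.222
outer loop
vertex 1.393 -2.533 -2.883
vertex 1.475 -1.775 -2.947
vertex 1.779 -2.068 -1.459
endloop
endfacet
facet normal -0.777 0.032 -0.629
outer loop
vertex 1.475 -1.775 -2.947
vertex 0.861 -2.032 -2.201
vertex 1.198 -1.167 -2.574
endloop
endfacet
facet normal 0.884 0.458 -0.090
outer loop
vertex 1.475 -1.775 -2.947
vertex 1.198 -1.167 -2.574
vertex 1.779 -2.068 -1.459
endloop
endfacet
facet normal -0.777 0.032 -0.629
outer loop
vertex 1.198 -1.167 -2.574
vertex 0.861 -2.032 -2.201
vertex 0.723 -1.066 -1.982
endloop
endfacet
facet normal 0.563 0.761 0.322
outer loop
vertex 1.198 -1.167 -2.574
vertex 0.723 -1.066 -1.982
vertex 1.779 -2.068 -1.459
endloop
endfacet
facet normal -0.778 0.031 -0.628
outer loop
vertex 0.723 -1.066 -1.982
vertex 0.861 -2.032 -2.201
vertex 0.33 -1.53 -1.518
endloop
endfacet
facet normal 0.194 0.607 0.771
outer loop
vertex 0.723 -1.066 -1.982
vertex 0.33 -1.53 -1.518
vertex 1.779 -2.068 -1.459
endloop
endfacet
facet normal -0.778 0.031 -0.628
outer loop
vertex 0.33 -1.53 -1.518
vertex 0.861 -2.032 -2.201
vertex 0.248 -2.289 -1.454
endloop
endfacet
facet normal -0.009 0.085 0.996
outer loop
vertex 0.33 -1.53 -1.518
vertex 0.248 -2.289 -1.454
vertex 1.779 -2.068 -1.459
endloop
endfacet
facet normal -0.778 0.031 -0.628
outer loop
vertex 0.248 -2.289 -1.454
vertex 0.861 -2.032 -2.201
vertex 0.525 -2.896 -1.827
endloop
endfacet
facet normal 0.075 -0.497 0.864
outer loop
vertex 0.248 -2.289 -1.454
vertex 0.525 -2.896 -1.827
vertex 1.779 -2.068 -1.459
endloop
endfacet
facet normal -0.777 0.030 -0.629
outer loop
vertex 0.525 -2.896 -1.827
vertex 0.861 -2.032 -2.201
vertex 1.0 -2.998 -2.419
endloop
endfacet
facet normal 0.394 -0.799 0.454
outer loop
vertex 0.525 -2.896 -1.827
vertex 1.0 -2.998 -2.419
vertex 1.779 -2.068 -1.459
endloop
endfacet
facet normal -0.777 0.030 -0.628
outer loop
vertex 1.0 -2.998 -2.419
vertex 0.861 -2.032 -2.201
vertex 1.393 -2.533 -2.883
endloop
endfacet
facet normal 0.765 -0.644 0.003
outer loop
vertex 1.0 -2.998 -2.419
vertex 1.393 -2.533 -2.883
vertex 1.779 -2.068 -1.459
endloop
endfacet

endsolid


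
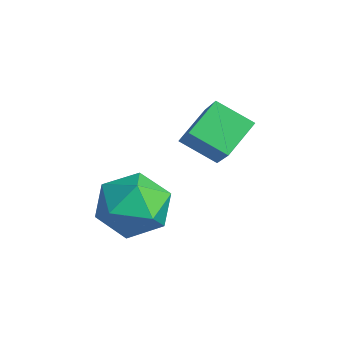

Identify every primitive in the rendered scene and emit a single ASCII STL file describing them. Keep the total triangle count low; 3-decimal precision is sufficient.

solid 
facet normal 0.144 0.963 -0.226
outer loop
vertex -1.531 -3.013 -0.311
vertex -2.67 -2.752 0.076
vertex -1.727 -2.708 0.865
endloop
endfacet
facet normal 0.759 0.650 -0.042
outer loop
vertex -1.531 -3.013 -0.311
vertex -1.727 -2.708 0.865
vertex -0.956 -3.626 0.587
endloop
endfacet
facet normal 0.868 0.102 -0.486
outer loop
vertex -1.531 -3.013 -0.311
vertex -0.956 -3.626 0.587
vertex -1.423 -4.236 -0.374
endloop
endfacet
facet normal 0.320 0.077 -0.944
outer loop
vertex -1.531 -3.013 -0.311
vertex -1.423 -4.236 -0.374
vertex -2.482 -3.696 -0.689
endloop
endfacet
facet normal -0.126 0.609 -0.783
outer loop
vertex -1.531 -3.013 -0.311
vertex -2.482 -3.696 -0.689
vertex -2.67 -2.752 0.076
endloop
endfacet
facet normal 0.685 0.388 0.617
outer loop
vertex -0.956 -3.626 0.587
vertex -1.727 -2.708 0.865
vertex -1.738 -3.744 1.529
endloop
endfacet
facet normal -0.310 0.895 0.321
outer loop
vertex -1.727 -2.708 0.865
vertex -2.67 -2.752 0.076
vertex -2.797 -3.204 1.214
endloop
endfacet
facet normal -0.748 0.322 -0.581
outer loop
vertex -2.67 -2.752 0.076
vertex -2.482 -3.696 -0.689
vertex -3.264 -3.814 0.253
endloop
endfacet
facet normal -0.025 -0.539 -0.842
outer loop
vertex -2.482 -3.696 -0.689
vertex -1.423 -4.236 -0.374
vertex -2.493 -4.732 -0.025
endloop
endfacet
facet normal 0.861 -0.498 -0.102
outer loop
vertex -1.423 -4.236 -0.374
vertex -0.956 -3.626 0.587
vertex -1.55 -4.688 0.764
endloop
endfacet
facet normal -0.320 -0.077 0.944
outer loop
vertex -2.689 -4.427 1.151
vertex -1.738 -3.744 1.529
vertex -2.797 -3.204 1.214
endloop
endfacet
facet normal -0.868 -0.102 0.486
outer loop
vertex -2.689 -4.427 1.151
vertex -2.797 -3.204 1.214
vertex -3.264 -3.814 0.253
endloop
endfacet
facet normal -0.759 -0.650 0.042
outer loop
vertex -2.689 -4.427 1.151
vertex -3.264 -3.814 0.253
vertex -2.493 -4.732 -0.025
endloop
endfacet
facet normal -0.144 -0.963 0.226
outer loop
vertex -2.689 -4.427 1.151
vertex -2.493 -4.732 -0.025
vertex -1.55 -4.688 0.764
endloop
endfacet
facet normal 0.126 -0.609 0.783
outer loop
vertex -2.689 -4.427 1.151
vertex -1.55 -4.688 0.764
vertex -1.738 -3.744 1.529
endloop
endfacet
facet normal 0.025 0.539 0.842
outer loop
vertex -2.797 -3.204 1.214
vertex -1.738 -3.744 1.529
vertex -1.727 -2.708 0.865
endloop
endfacet
facet normal -0.861 0.498 0.102
outer loop
vertex -3.264 -3.814 0.253
vertex -2.797 -3.204 1.214
vertex -2.67 -2.752 0.076
endloop
endfacet
facet normal -0.685 -0.388 -0.617
outer loop
vertex -2.493 -4.732 -0.025
vertex -3.264 -3.814 0.253
vertex -2.482 -3.696 -0.689
endloop
endfacet
facet normal 0.310 -0.895 -0.321
outer loop
vertex -1.55 -4.688 0.764
vertex -2.493 -4.732 -0.025
vertex -1.423 -4.236 -0.374
endloop
endfacet
facet normal 0.748 -0.322 0.581
outer loop
vertex -1.738 -3.744 1.529
vertex -1.55 -4.688 0.764
vertex -0.956 -3.626 0.587
endloop
endfacet
facet normal -0.711 0.140 -0.689
outer loop
vertex -3.308 -0.894 2.942
vertex -2.49 -0.057 2.269
vertex -2.808 -1.974 2.207
endloop
endfacet
facet normal -0.606 -0.620 0.498
outer loop
vertex -1.65 -2.203 3.331
vertex -3.308 -0.894 2.942
vertex -2.808 -1.974 2.207
endloop
endfacet
facet normal -0.711 0.140 -0.690
outer loop
vertex -2.808 -1.974 2.207
vertex -2.49 -0.057 2.269
vertex -1.99 -1.138 1.534
endloop
endfacet
facet normal 0.357 -0.772 -0.525
outer loop
vertex -1.99 -1.138 1.534
vertex -1.65 -2.203 3.331
vertex -2.808 -1.974 2.207
endloop
endfacet
facet normal -0.357 0.772 0.526
outer loop
vertex -3.308 -0.894 2.942
vertex -1.332 -0.286 3.393
vertex -2.49 -0.057 2.269
endloop
endfacet
facet normal -0.606 -0.620 0.499
outer loop
vertex -2.15 -1.122 4.066
vertex -3.308 -0.894 2.942
vertex -1.65 -2.203 3.331
endloop
endfacet
facet normal -0.357 0.772 0.525
outer loop
vertex -2.15 -1.122 4.066
vertex -1.332 -0.286 3.393
vertex -3.308 -0.894 2.942
endloop
endfacet
facet normal 0.606 0.619 -0.499
outer loop
vertex -2.49 -0.057 2.269
vertex -1.332 -0.286 3.393
vertex -1.99 -1.138 1.534
endloop
endfacet
facet normal 0.358 -0.772 -0.525
outer loop
vertex -0.832 -1.366 2.658
vertex -1.65 -2.203 3.331
vertex -1.99 -1.138 1.534
endloop
endfacet
facet normal 0.606 0.620 -0.499
outer loop
vertex -1.99 -1.138 1.534
vertex -1.332 -0.286 3.393
vertex -0.832 -1.366 2.658
endloop
endfacet
facet normal 0.711 -0.140 0.689
outer loop
vertex -0.832 -1.366 2.658
vertex -2.15 -1.122 4.066
vertex -1.65 -2.203 3.331
endloop
endfacet
facet normal 0.711 -0.140 0.689
outer loop
vertex -1.332 -0.286 3.393
vertex -2.15 -1.122 4.066
vertex -0.832 -1.366 2.658
endloop
endfacet

endsolid
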